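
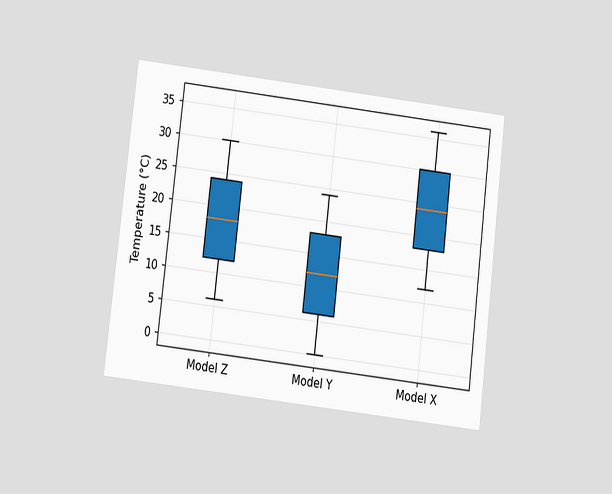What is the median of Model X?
24°C

The chart is tilted about 7° clockwise and viewed slightly from below. The median line in the Model X box sits at 24°C.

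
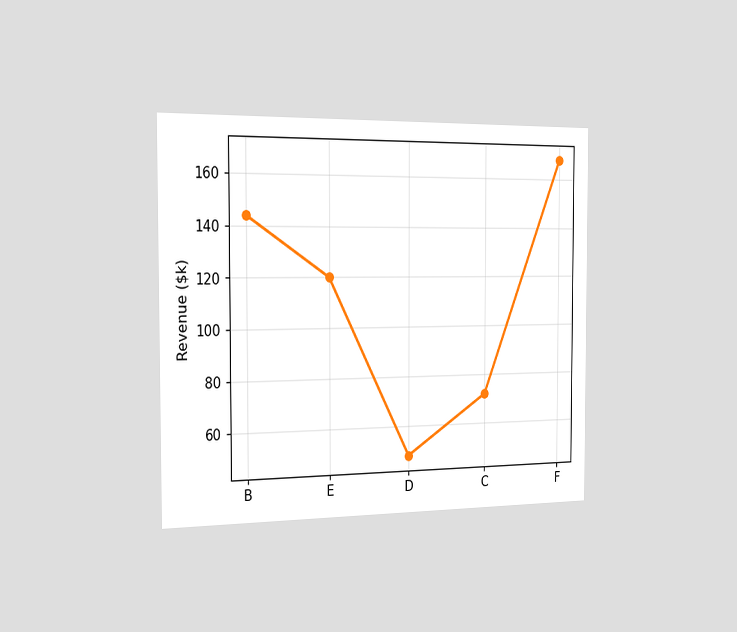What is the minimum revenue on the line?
$48k

The chart is viewed slightly from the left. The lowest point is at D, and reading across to the y-axis gives $48k.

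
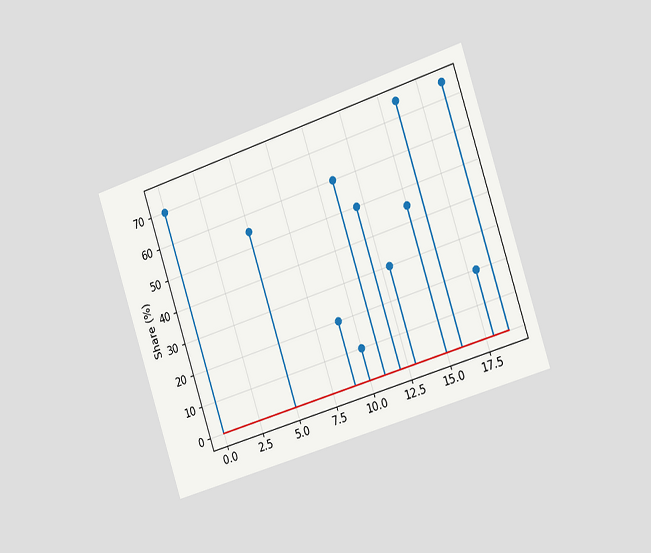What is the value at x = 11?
60%

The chart is tilted about 18° counter-clockwise and viewed slightly from the right. The stem at x=11 reaches 60%.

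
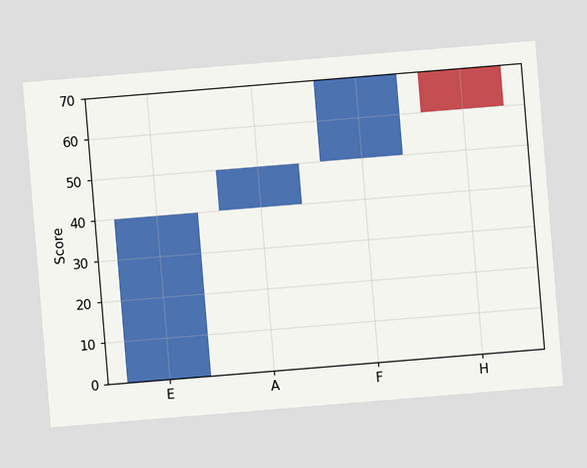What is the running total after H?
60

The chart is tilted about 5° counter-clockwise. After H the running total reaches 60.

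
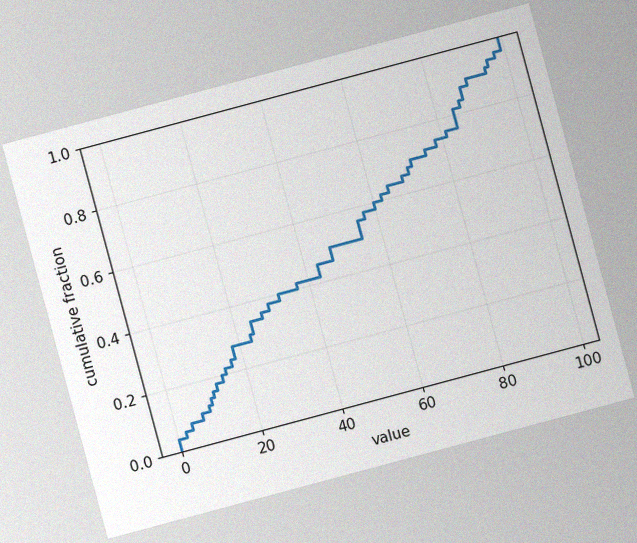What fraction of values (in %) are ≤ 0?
4%

The chart is tilted about 15° counter-clockwise, with some photo noise. At x=0 the ECDF step is at 4%.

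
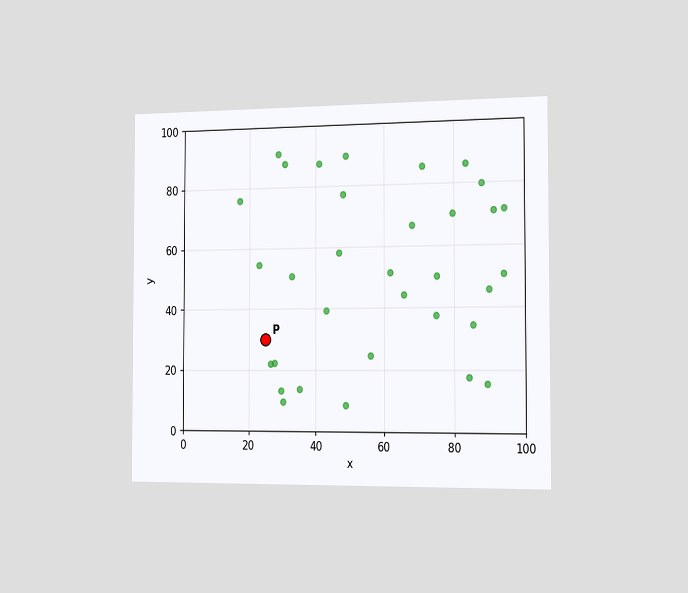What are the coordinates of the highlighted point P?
(25, 30)

The chart is viewed slightly from the right. Following the gridlines from P to each axis, P sits at (25, 30).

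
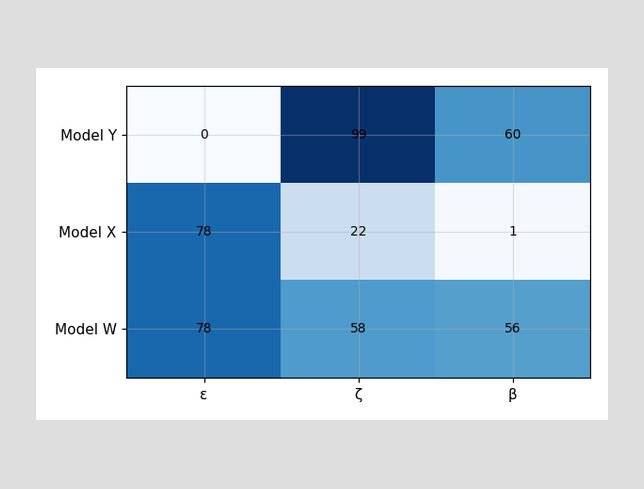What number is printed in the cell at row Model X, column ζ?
22

The (Model X, ζ) cell reads 22.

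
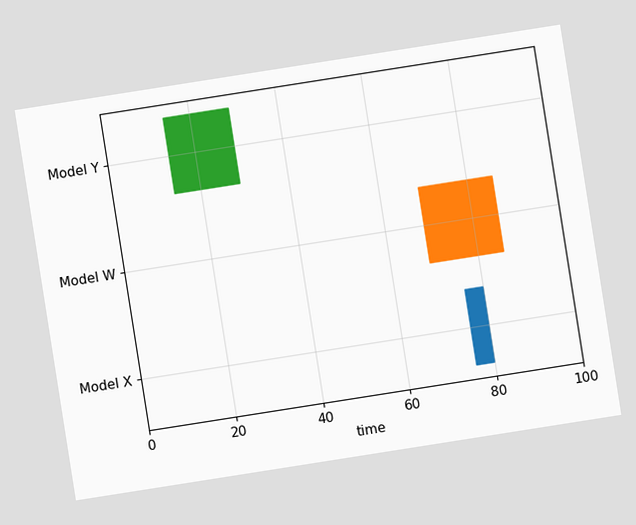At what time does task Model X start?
76

The chart is tilted about 9° counter-clockwise. The Model X bar begins at t=76.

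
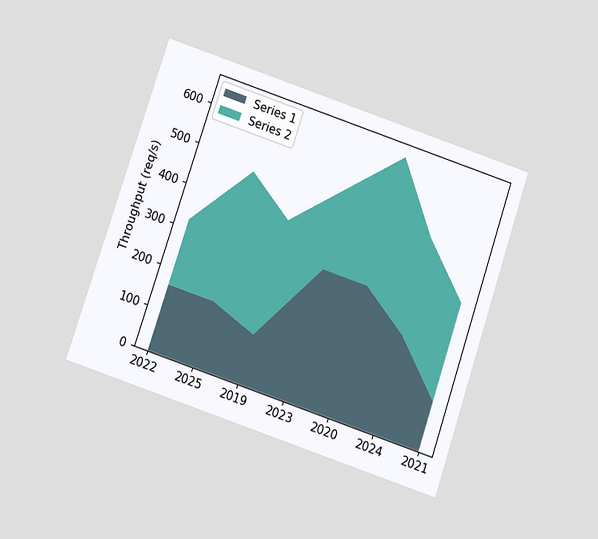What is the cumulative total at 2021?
The chart is tilted about 19° clockwise and viewed slightly from below. The stacked total at 2021 reaches 360req/s.

360req/s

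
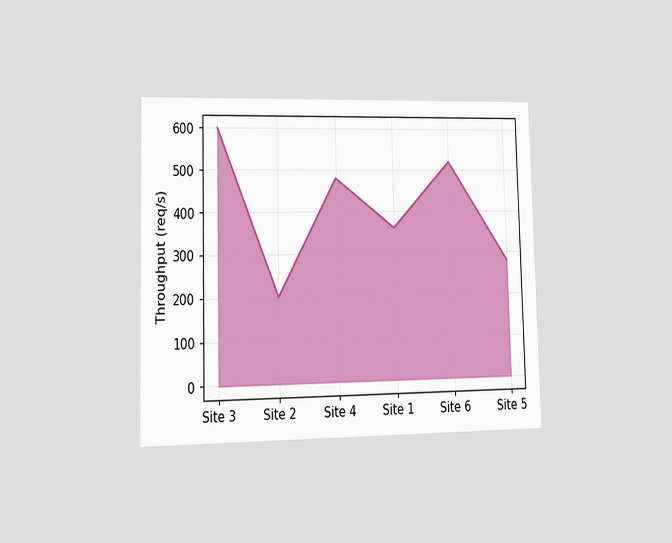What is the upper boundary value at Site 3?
The chart is viewed at a slight angle. At Site 3 the upper boundary is at 600req/s.

600req/s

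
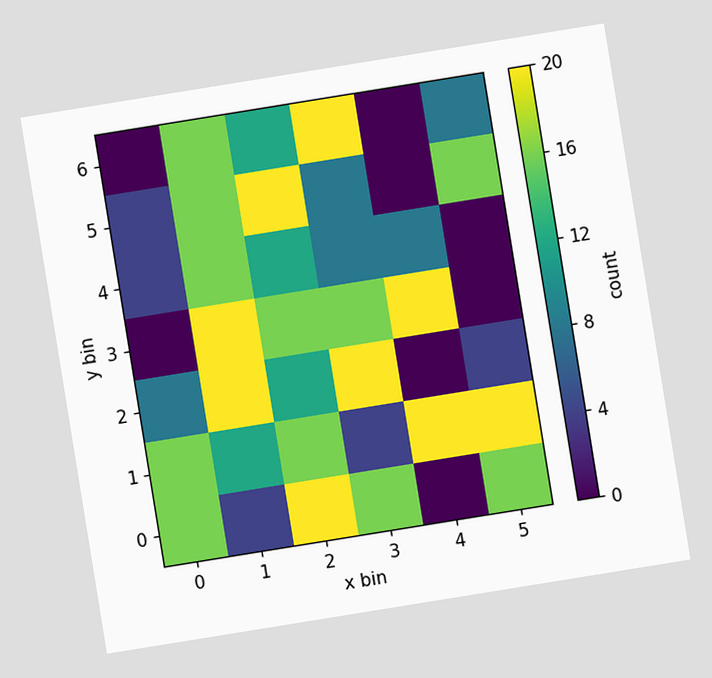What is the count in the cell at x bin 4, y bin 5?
The chart is tilted about 9° counter-clockwise. Matching the cell (4, 5) against the colorbar gives 0.

0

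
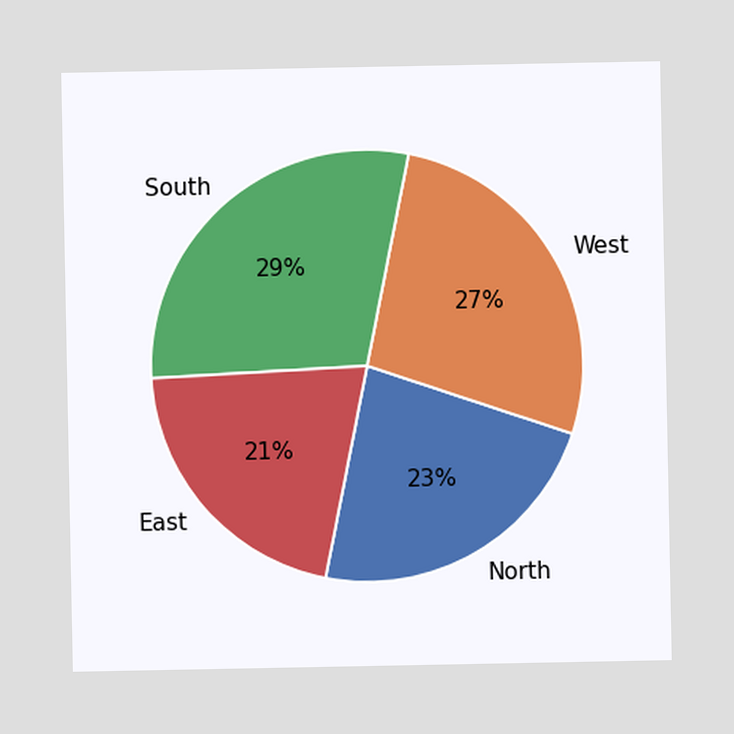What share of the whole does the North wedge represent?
23%

The North slice takes up 23% of the pie.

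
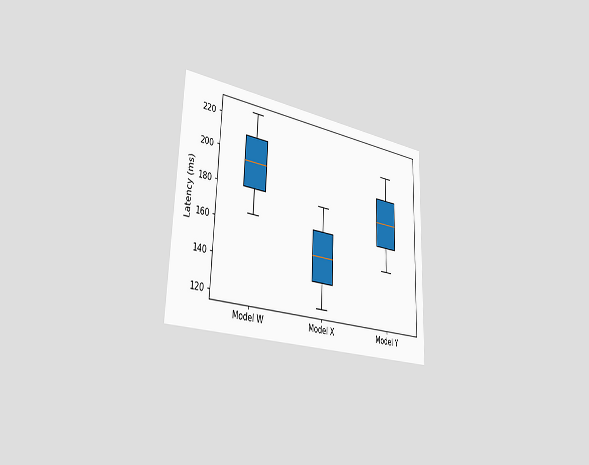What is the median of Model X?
The chart is tilted about 2° clockwise and viewed slightly from the left. The median line in the Model X box sits at 150ms.

150ms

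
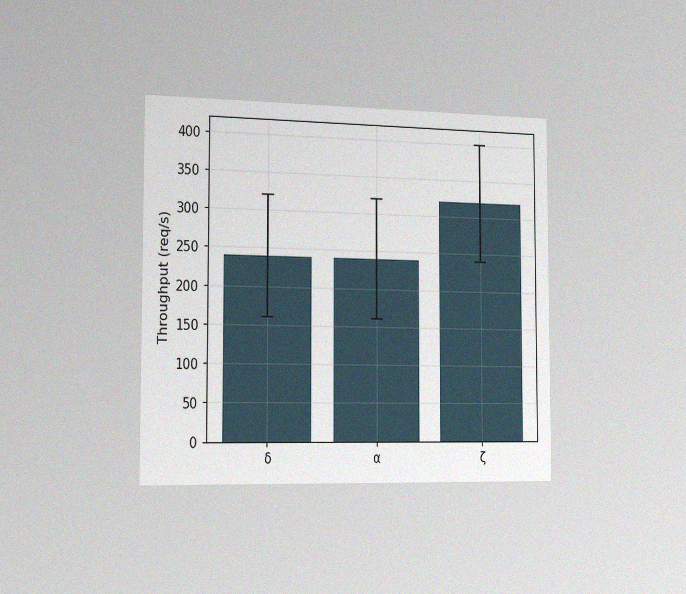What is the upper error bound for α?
The chart is viewed slightly from the left, with some photo noise. The α bar's upper whisker reaches 320req/s.

320req/s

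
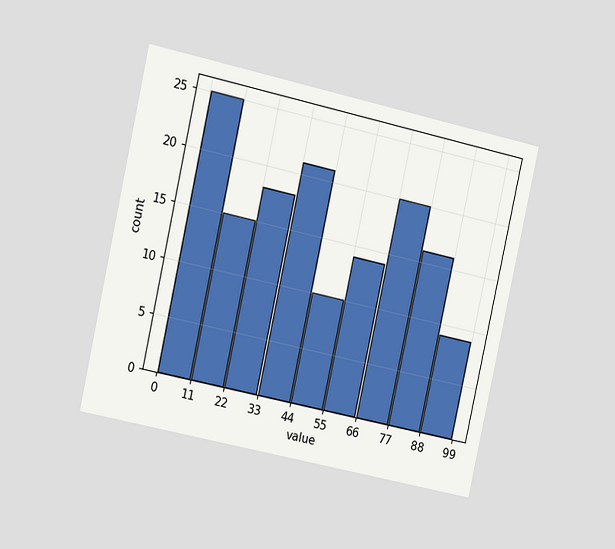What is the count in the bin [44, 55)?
10

The chart is tilted about 12° clockwise and viewed at a slight angle. The [44, 55) bin has height 10.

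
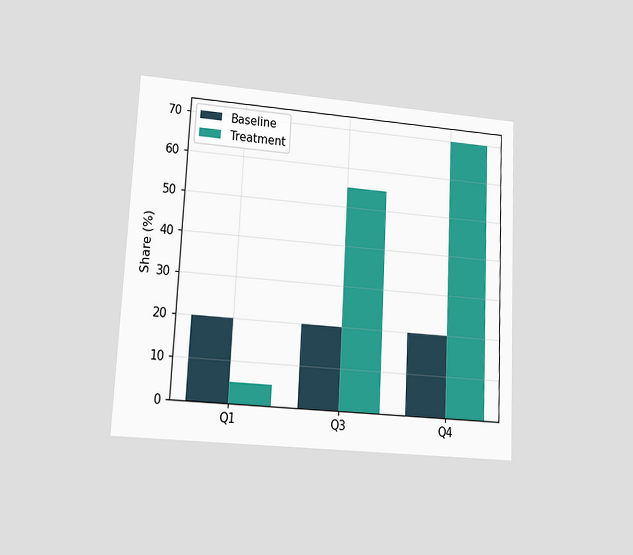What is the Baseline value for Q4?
The chart is tilted about 3° clockwise and viewed at a slight angle. The Baseline bar at Q4 reaches 20% on the y-axis.

20%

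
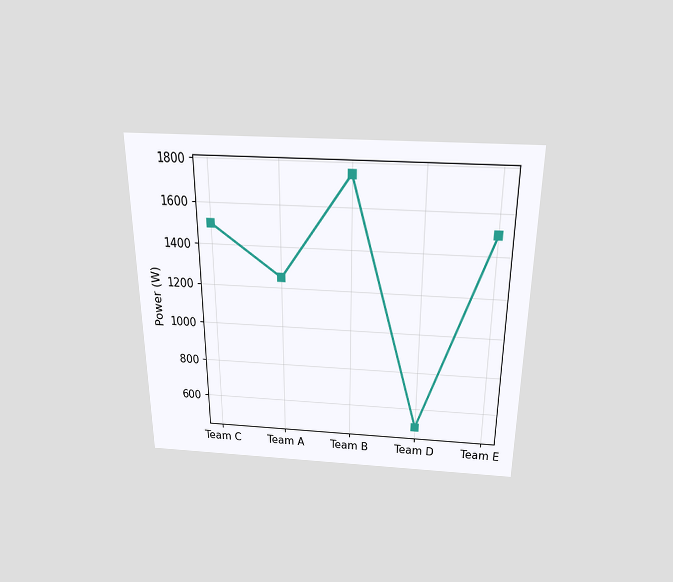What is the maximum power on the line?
1750W

The chart is viewed slightly from above. The highest point is at Team B, and reading across to the y-axis gives 1750W.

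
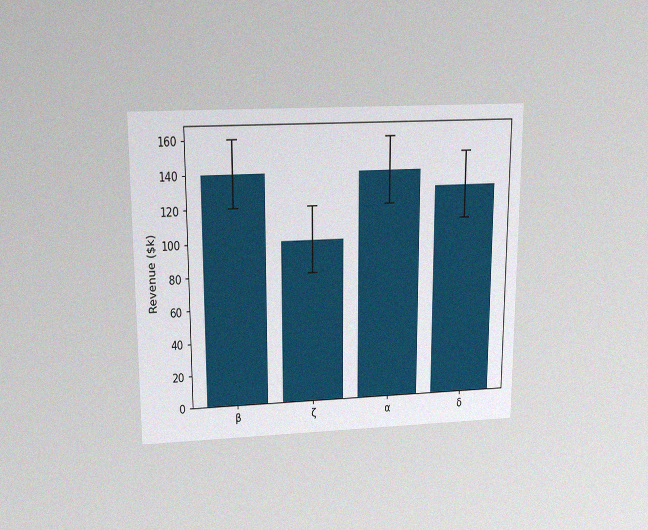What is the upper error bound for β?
The chart is viewed slightly from above, with some photo noise. The β bar's upper whisker reaches $160k.

$160k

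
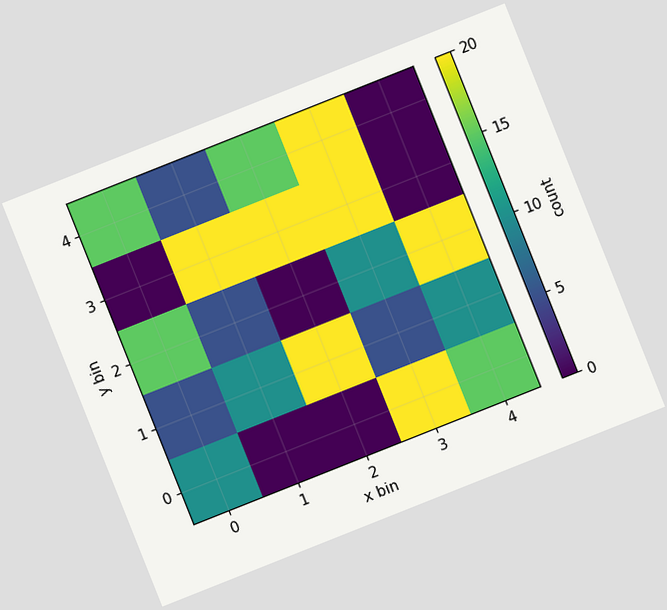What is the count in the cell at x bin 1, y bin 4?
5

The chart is tilted about 22° counter-clockwise. Matching the cell (1, 4) against the colorbar gives 5.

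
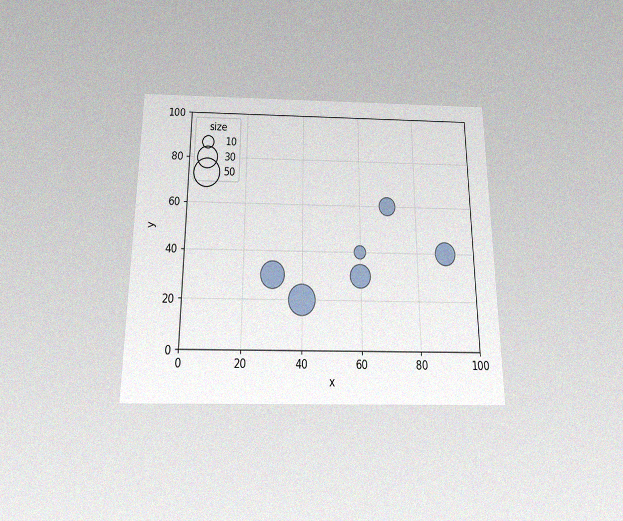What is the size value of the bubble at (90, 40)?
30

The chart is viewed slightly from below, with some photo noise. Matching the bubble at (90, 40) against the size legend gives 30.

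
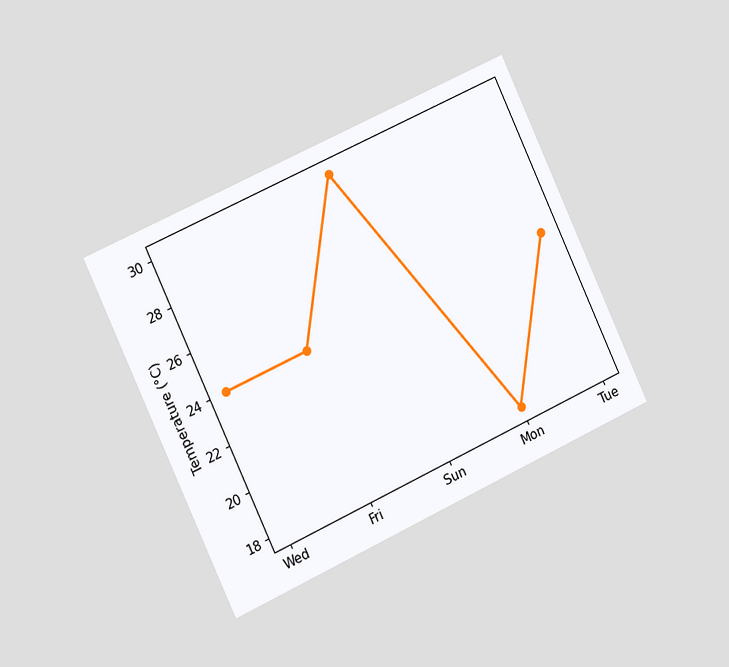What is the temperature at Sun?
The chart is tilted about 25° counter-clockwise and viewed slightly from the left. At Sun, the line is at 30°C.

30°C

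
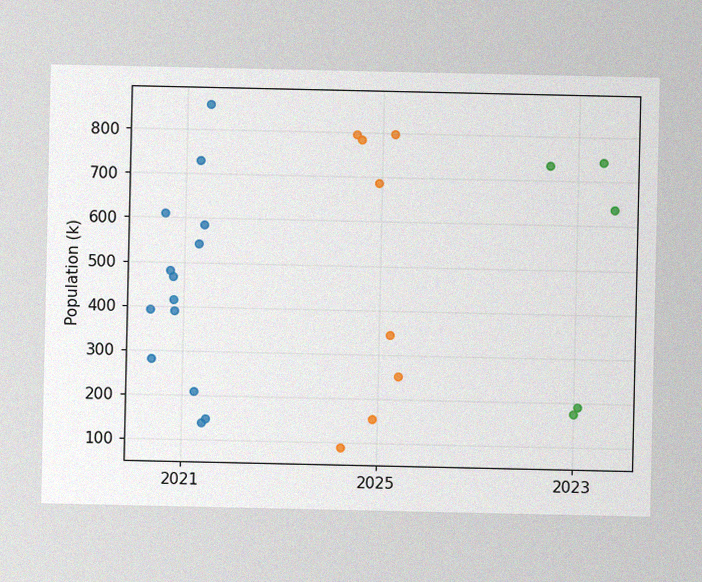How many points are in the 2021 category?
14

The image has some photo noise and uneven lighting. Counting the markers in the 2021 column gives 14.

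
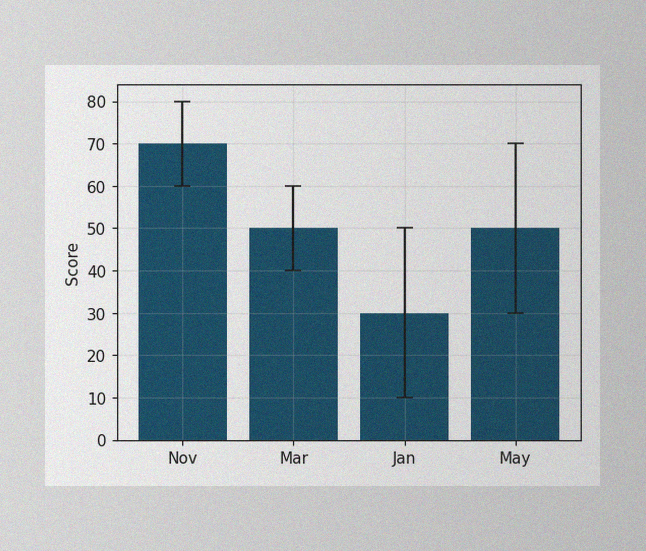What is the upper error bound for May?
The image has some photo noise and uneven lighting. The May bar's upper whisker reaches 70.

70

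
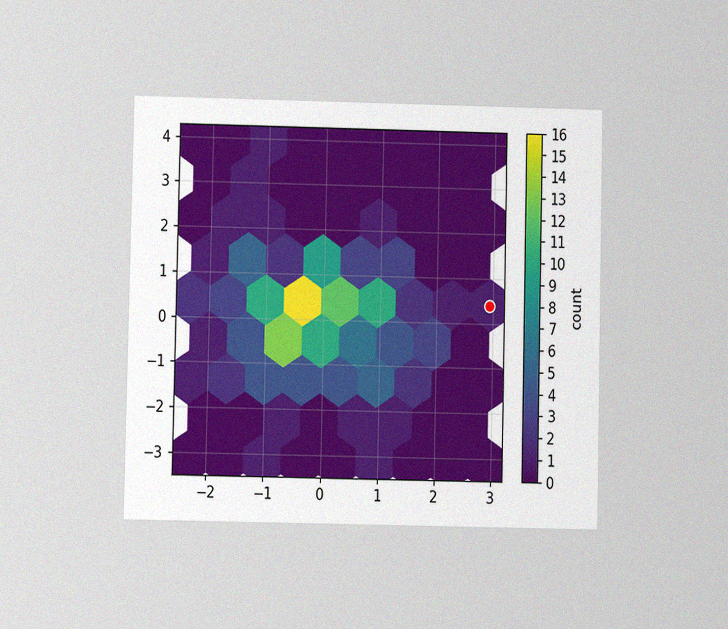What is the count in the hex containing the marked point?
The chart is viewed at a slight angle, with some photo noise. The marked hex reads 1 on the colorbar.

1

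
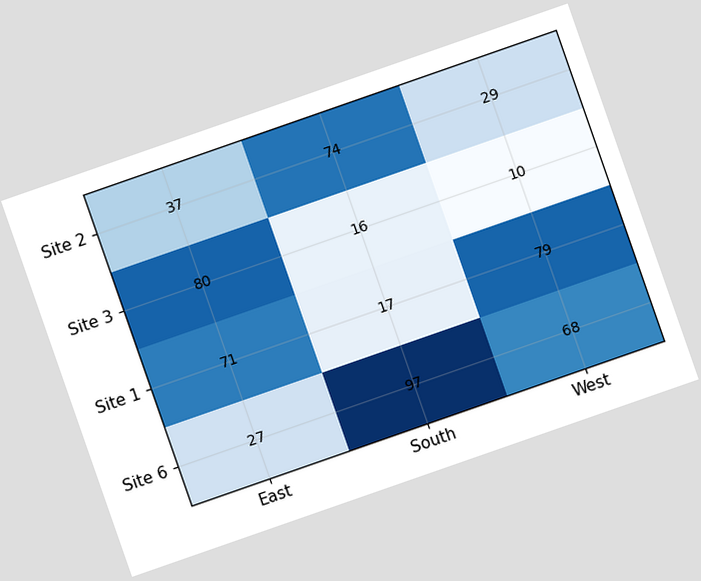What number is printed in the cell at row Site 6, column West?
68

The chart is tilted about 19° counter-clockwise. The (Site 6, West) cell reads 68.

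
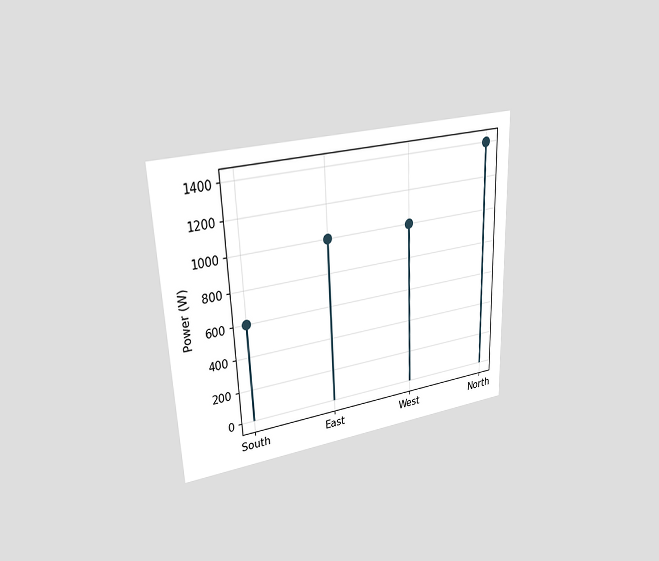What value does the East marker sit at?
The chart is tilted about 2° counter-clockwise and viewed at a slight angle. The East marker sits at 1000W.

1000W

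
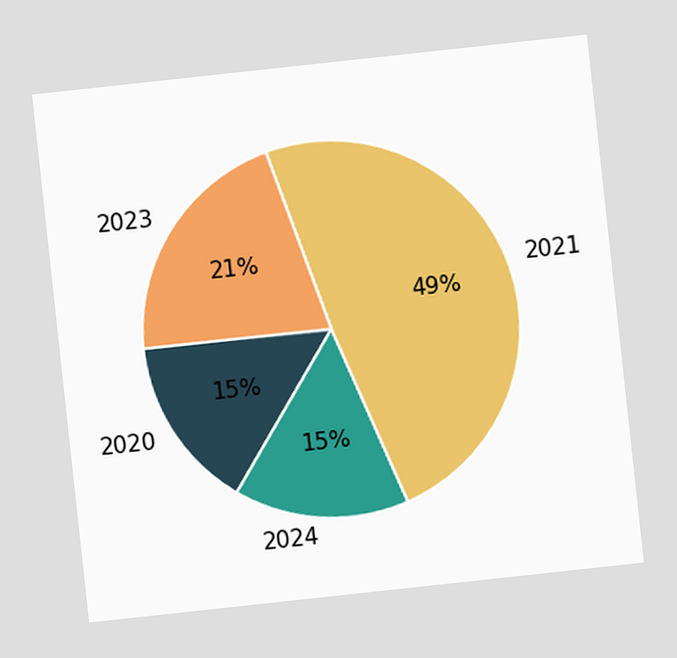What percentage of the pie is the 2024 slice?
15%

The chart is tilted about 6° counter-clockwise. The 2024 slice takes up 15% of the pie.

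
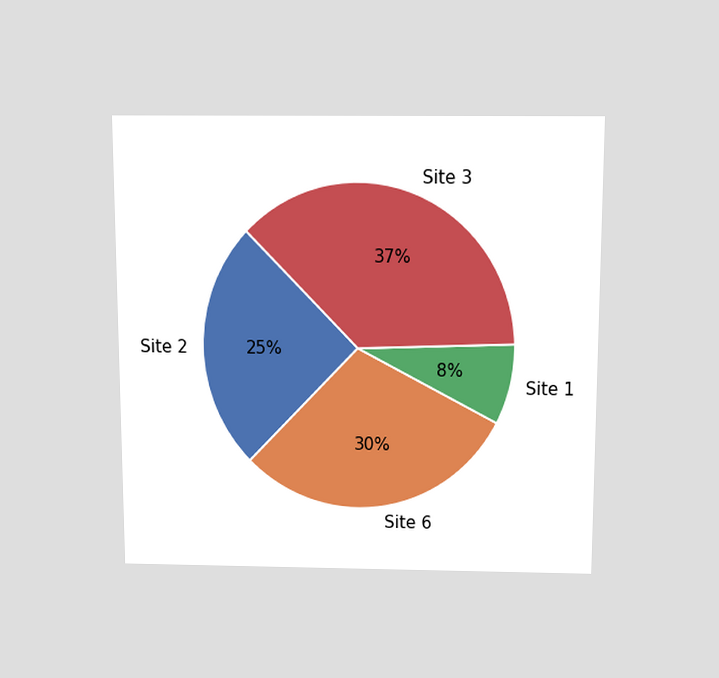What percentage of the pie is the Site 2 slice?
The chart is viewed slightly from above. The Site 2 slice takes up 25% of the pie.

25%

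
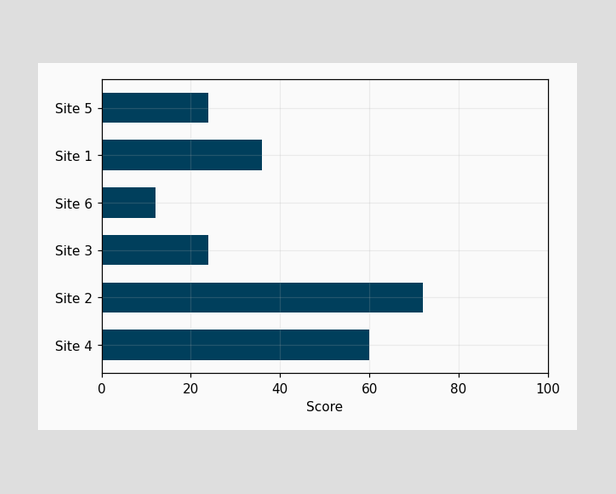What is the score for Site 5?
Reading along the chart's x-axis, the Site 5 bar reaches 24.

24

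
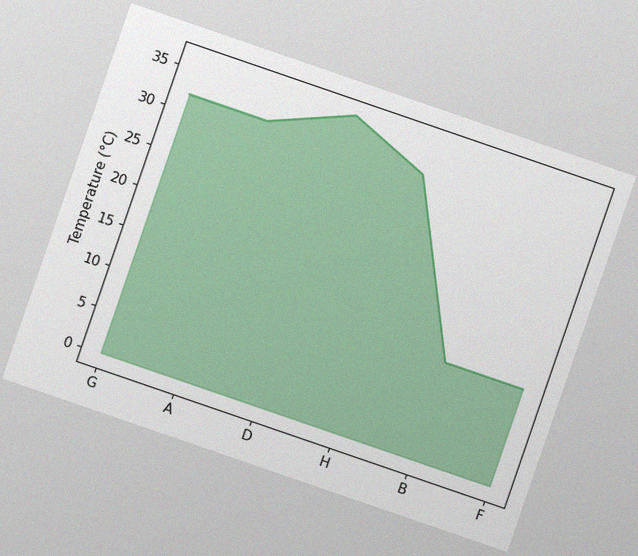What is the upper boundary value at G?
32°C

The chart is tilted about 19° clockwise, with some photo noise. At G the upper boundary is at 32°C.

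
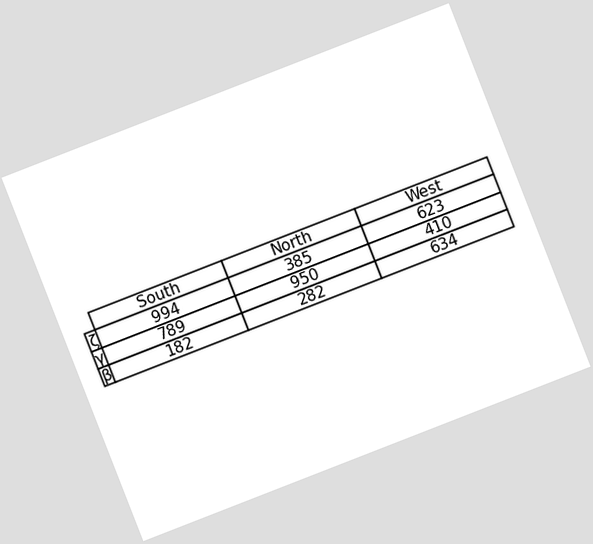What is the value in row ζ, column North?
The chart is tilted about 21° counter-clockwise. The (ζ, North) cell reads 385.

385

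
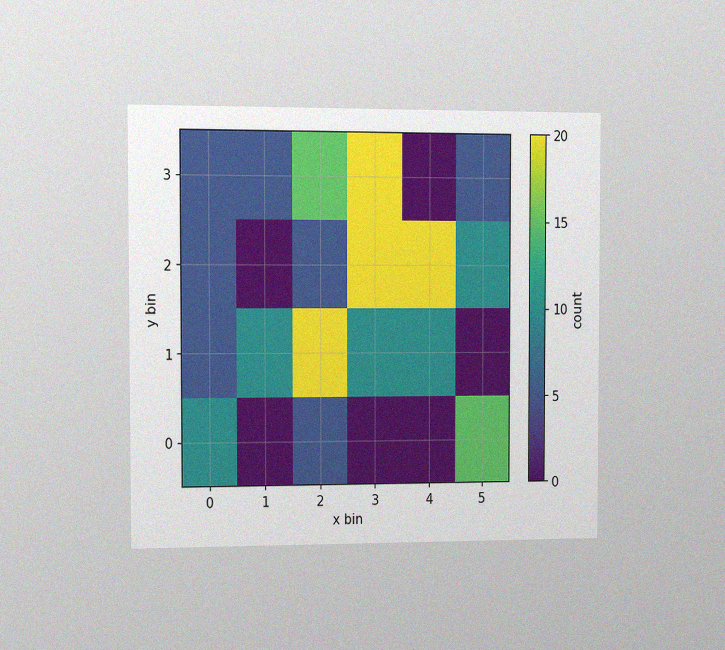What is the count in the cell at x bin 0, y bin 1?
5

The chart is viewed at a slight angle, with some photo noise. Matching the cell (0, 1) against the colorbar gives 5.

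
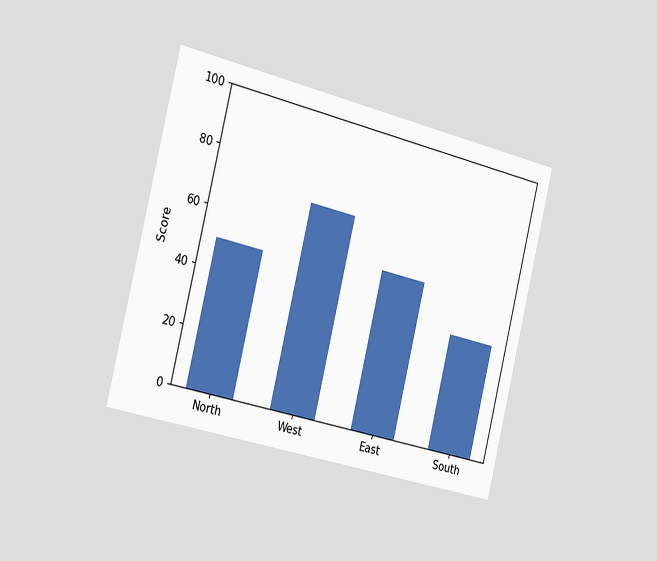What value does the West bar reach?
70

The chart is tilted about 14° clockwise and viewed slightly from the left. Reading along the chart's y-axis, the West bar reaches 70.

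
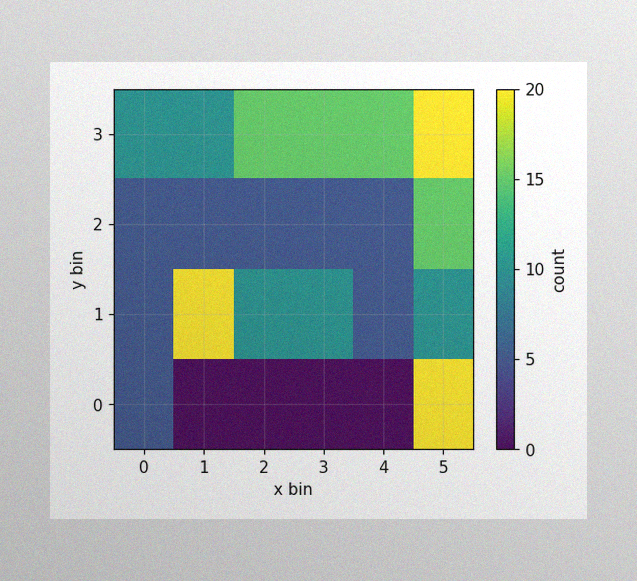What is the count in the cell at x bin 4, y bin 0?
0

The image has some photo noise and uneven lighting. Matching the cell (4, 0) against the colorbar gives 0.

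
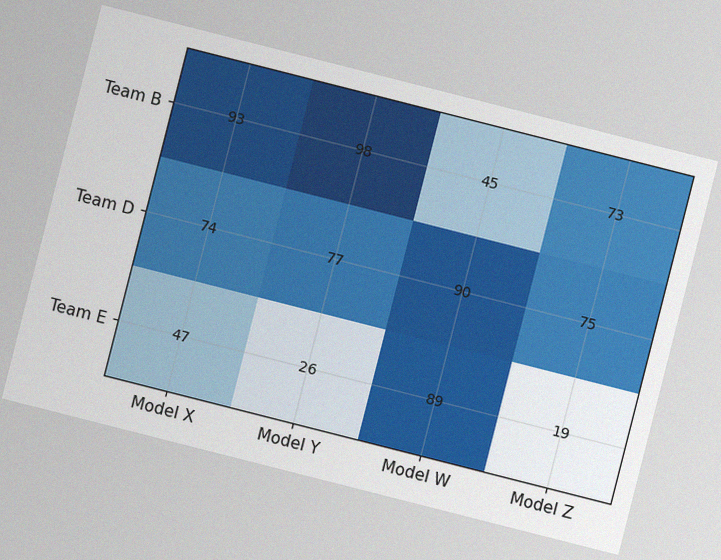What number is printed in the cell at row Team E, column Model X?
47

The chart is tilted about 14° clockwise, with some photo noise. The (Team E, Model X) cell reads 47.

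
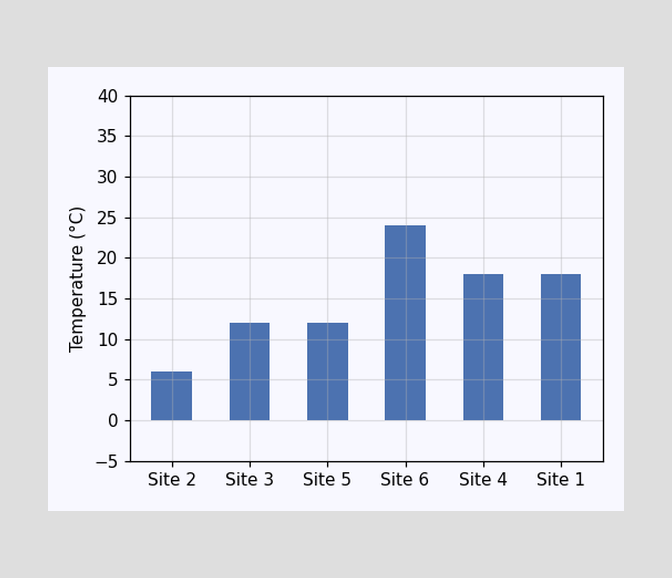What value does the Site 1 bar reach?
Reading along the chart's y-axis, the Site 1 bar reaches 18°C.

18°C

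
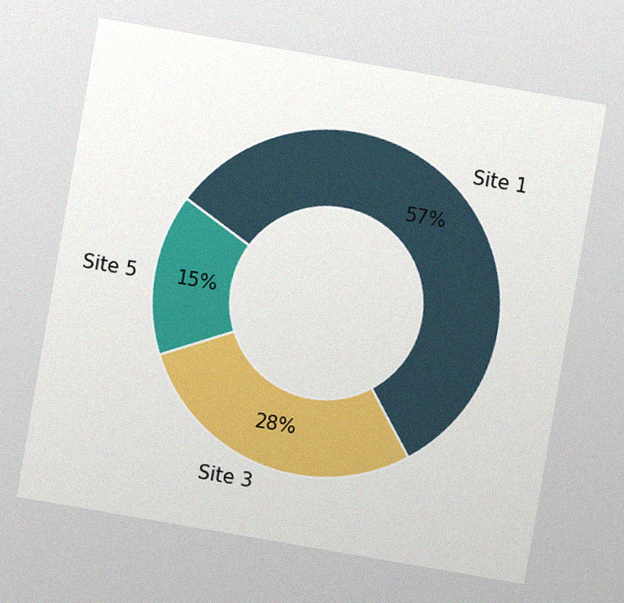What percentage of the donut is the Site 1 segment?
57%

The chart is tilted about 10° clockwise, with some photo noise. The Site 1 segment takes up 57% of the ring.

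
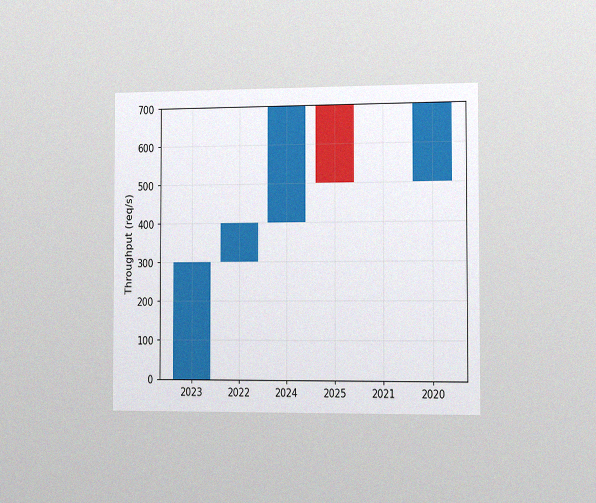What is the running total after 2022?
The chart is viewed slightly from the right, with some photo noise. After 2022 the running total reaches 400req/s.

400req/s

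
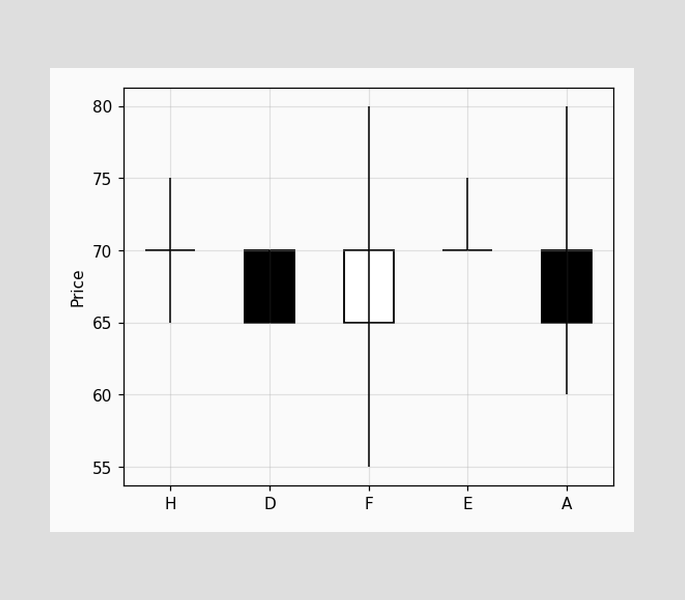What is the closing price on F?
70

The F candle closes at 70.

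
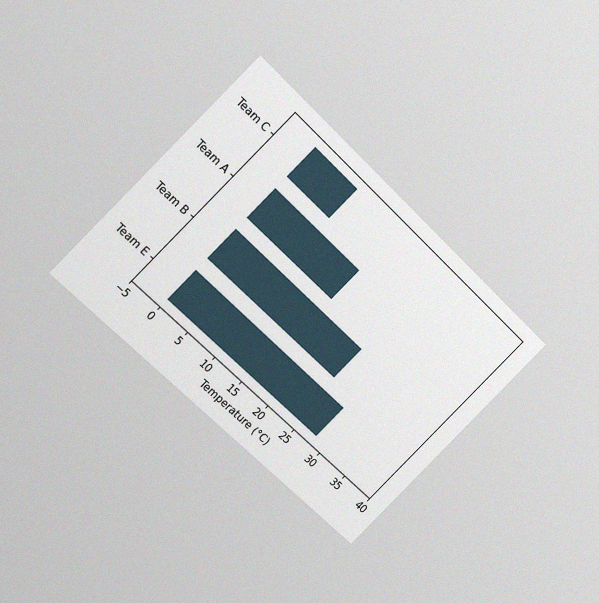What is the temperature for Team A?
The chart is tilted about 45° clockwise and viewed at a slight angle, with some photo noise. Reading along the chart's x-axis, the Team A bar reaches 16°C.

16°C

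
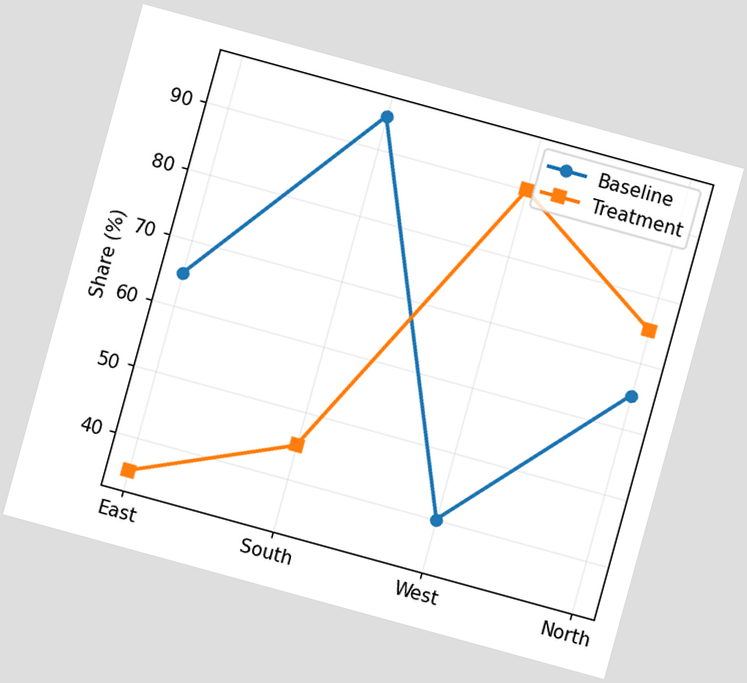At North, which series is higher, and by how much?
Treatment, by 10%

The chart is tilted about 15° clockwise. At North, Treatment sits above the other line by 10%.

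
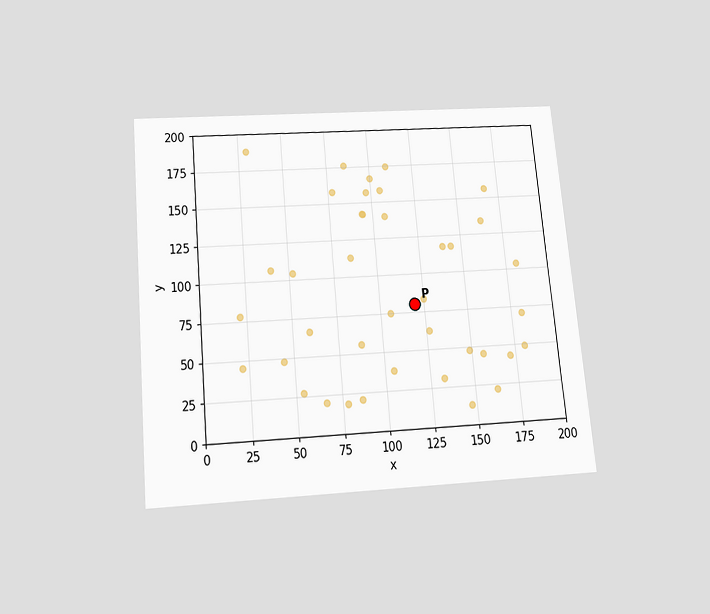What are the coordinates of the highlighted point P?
The chart is tilted about 5° counter-clockwise and viewed slightly from below. Following the gridlines from P to each axis, P sits at (120, 80).

(120, 80)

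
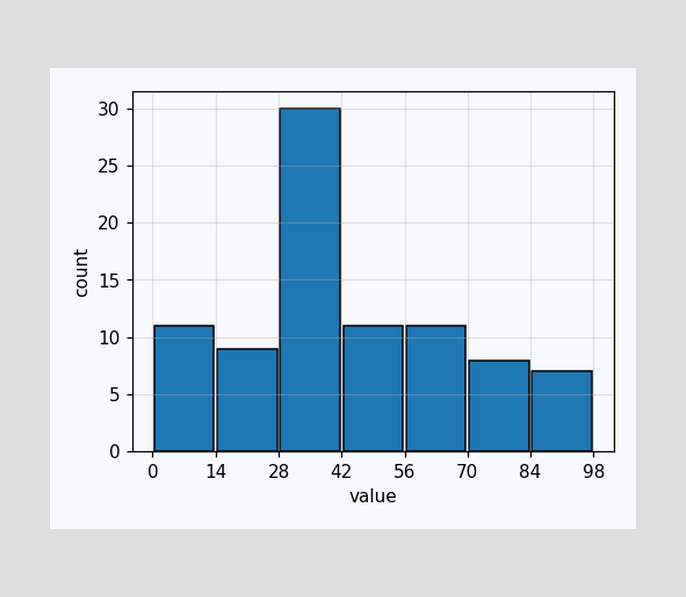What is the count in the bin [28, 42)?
The [28, 42) bin has height 30.

30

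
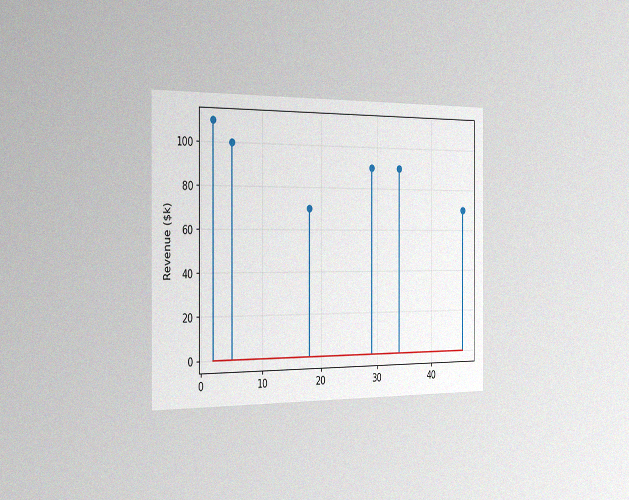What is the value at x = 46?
The chart is viewed slightly from the left, with some photo noise. The stem at x=46 reaches $70k.

$70k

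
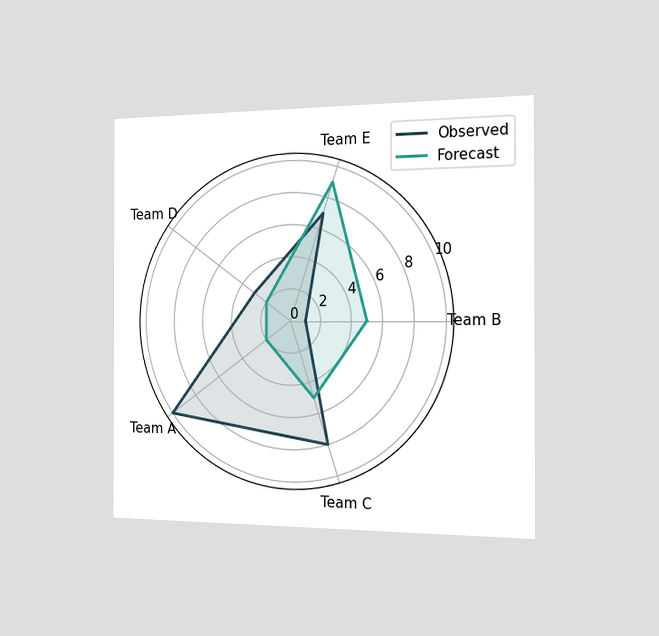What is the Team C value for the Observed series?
8

The chart is viewed slightly from the right. On the Team C axis, Observed reaches 8.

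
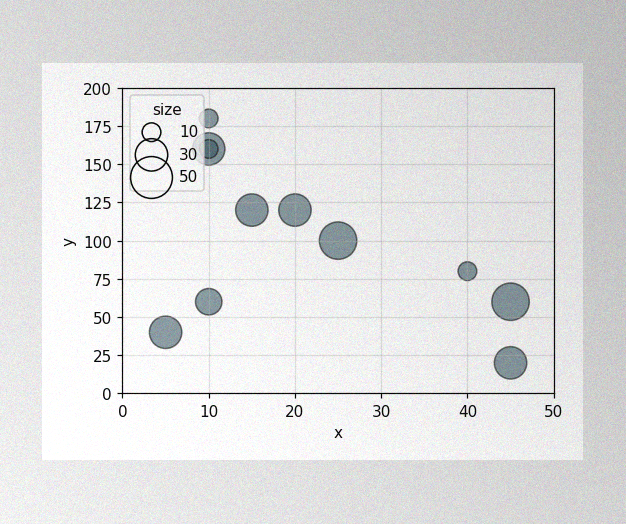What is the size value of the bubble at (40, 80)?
The image has some photo noise and uneven lighting. Matching the bubble at (40, 80) against the size legend gives 10.

10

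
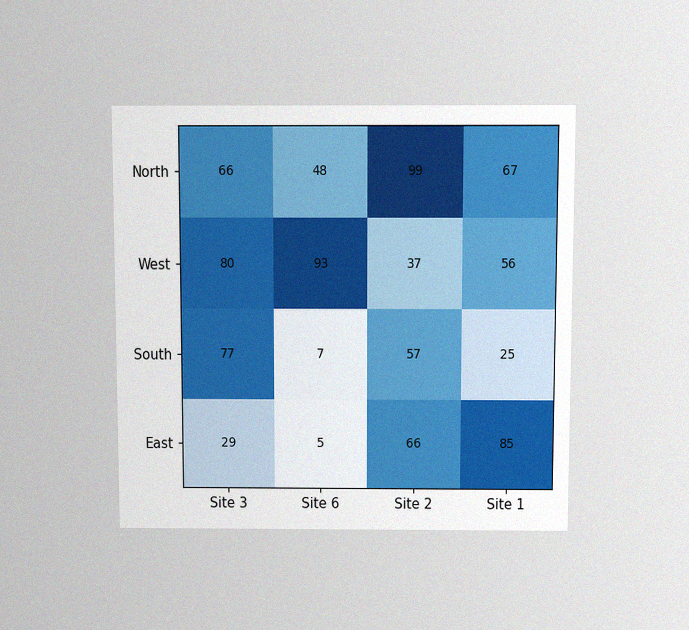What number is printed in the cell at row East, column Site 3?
The chart is viewed slightly from above, with some photo noise. The (East, Site 3) cell reads 29.

29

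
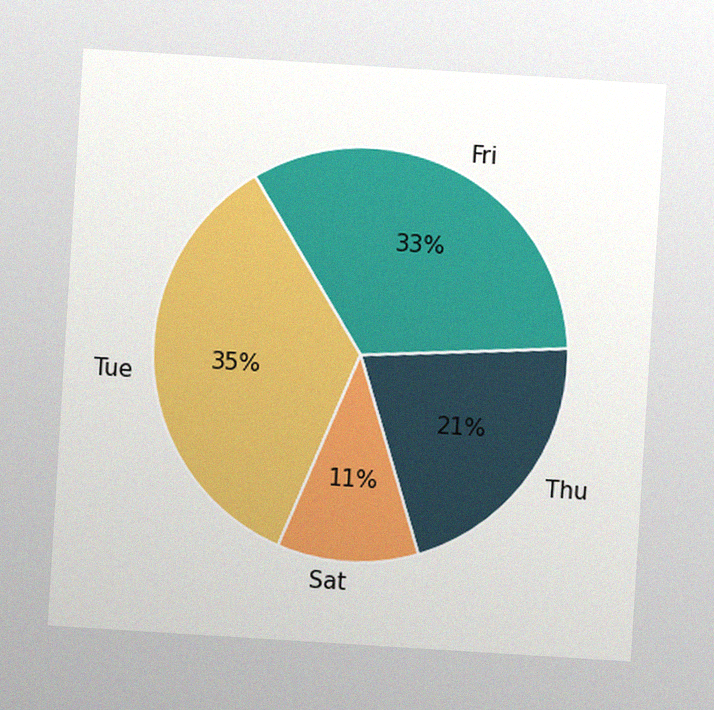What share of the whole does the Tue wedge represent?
35%

The chart is tilted about 4° clockwise, with some photo noise. The Tue slice takes up 35% of the pie.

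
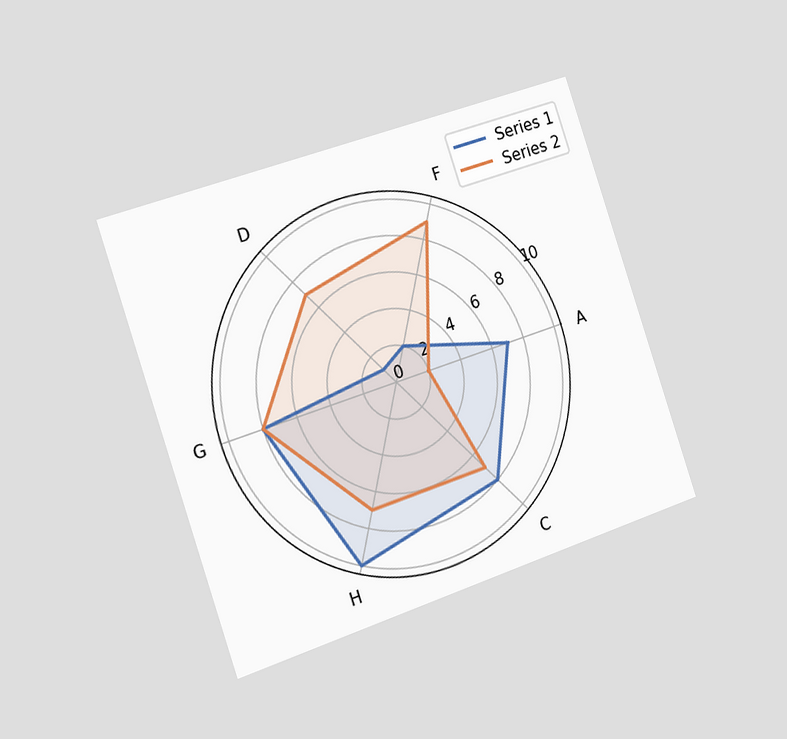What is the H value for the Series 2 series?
7

The chart is tilted about 19° counter-clockwise and viewed slightly from the left. On the H axis, Series 2 reaches 7.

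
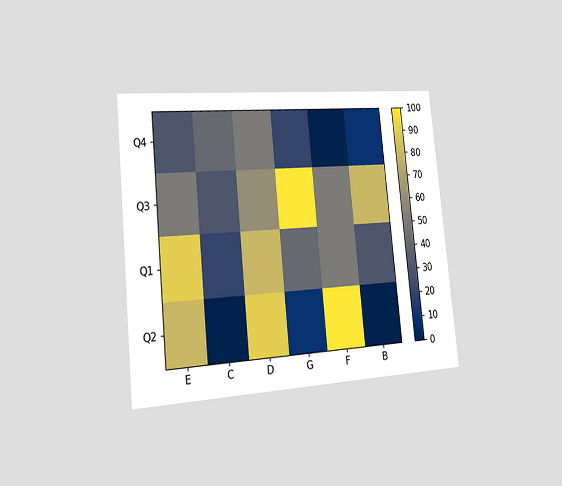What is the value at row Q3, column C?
30

The chart is tilted about 5° counter-clockwise and viewed slightly from the left. Matching cell (Q3, C) against the colorbar gives 30.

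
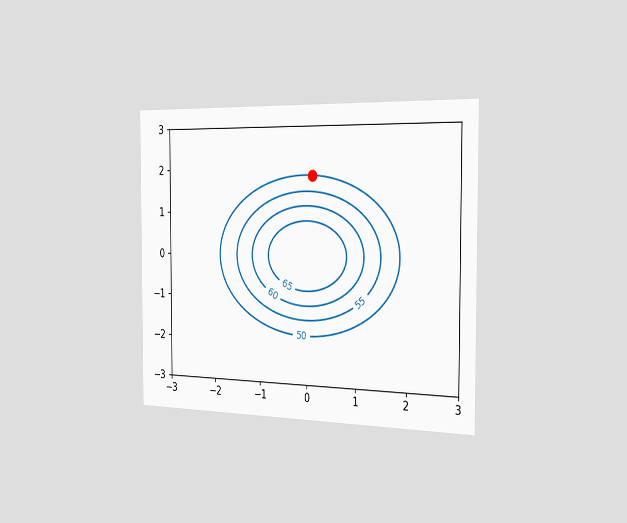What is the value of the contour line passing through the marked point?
50

The chart is viewed slightly from the right. The marked point sits on the contour labelled 50.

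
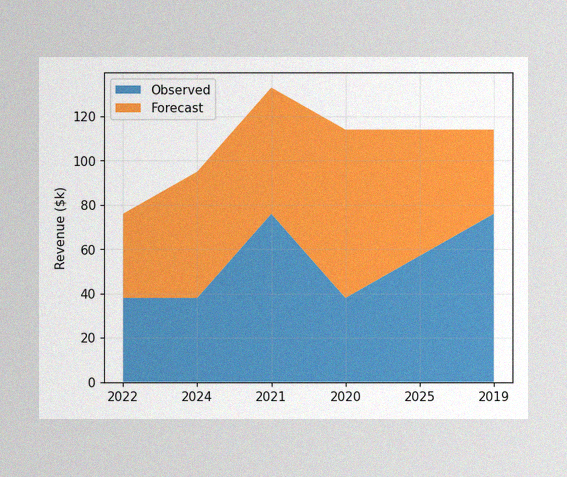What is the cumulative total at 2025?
$114k

The image has some photo noise and uneven lighting. The stacked total at 2025 reaches $114k.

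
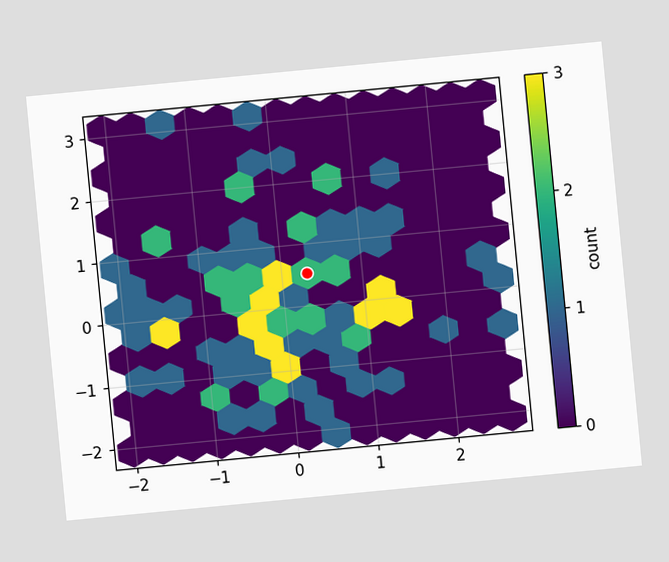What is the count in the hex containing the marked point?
2

The chart is tilted about 5° counter-clockwise. The marked hex reads 2 on the colorbar.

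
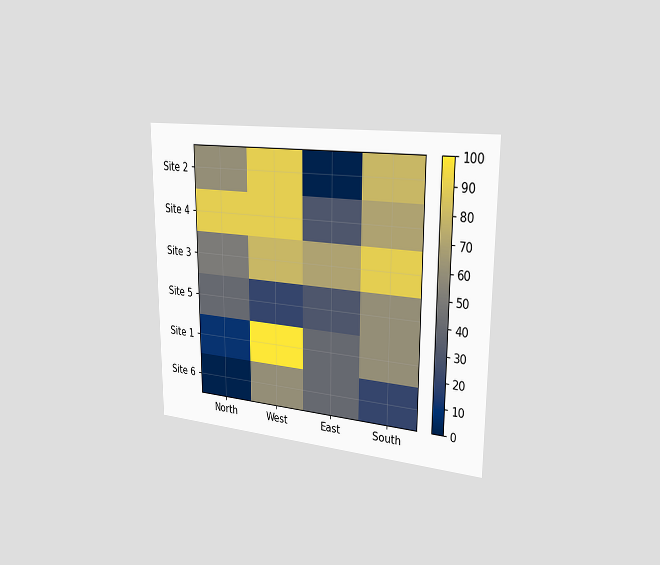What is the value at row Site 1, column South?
The chart is viewed slightly from the right. Matching cell (Site 1, South) against the colorbar gives 60.

60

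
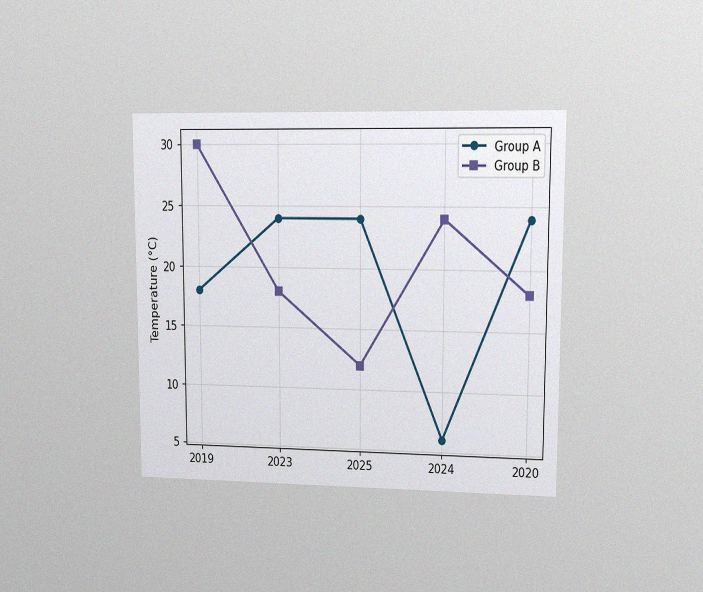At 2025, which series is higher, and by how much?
Group A, by 12°C

The chart is viewed at a slight angle, with some photo noise. At 2025, Group A sits above the other line by 12°C.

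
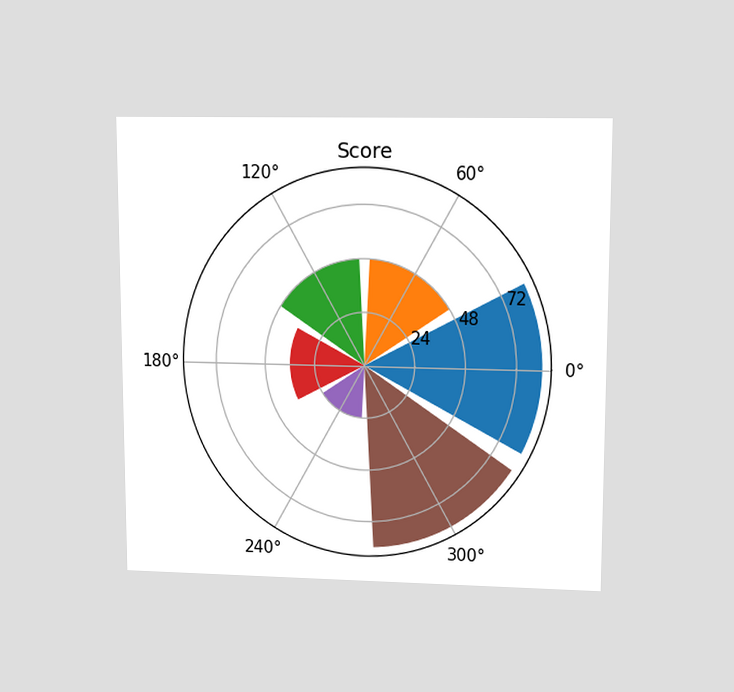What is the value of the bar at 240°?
24

The chart is viewed at a slight angle. The bar at 240° reaches 24 on the radial axis.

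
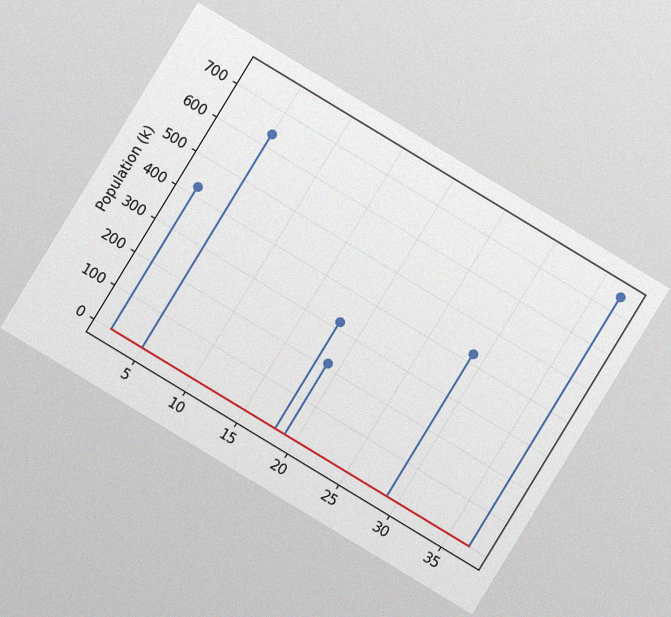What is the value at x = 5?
The chart is tilted about 31° clockwise, with some photo noise. The stem at x=5 reaches 636k.

636k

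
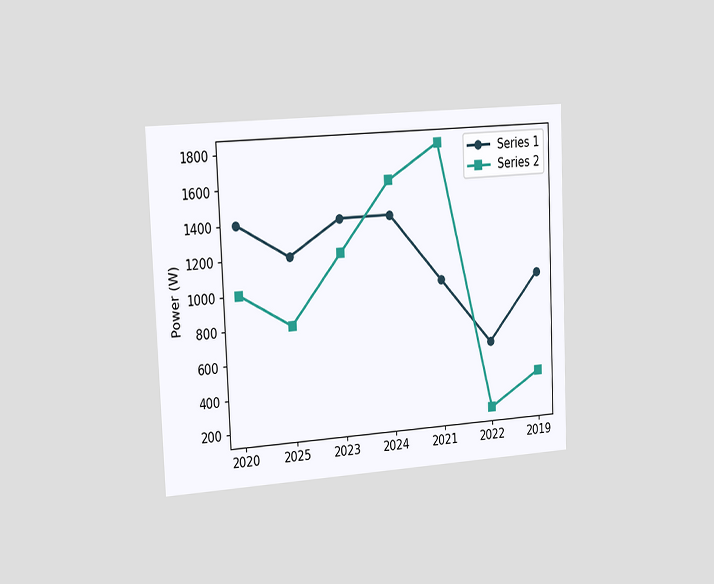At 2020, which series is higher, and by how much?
The chart is tilted about 3° counter-clockwise and viewed slightly from the left. At 2020, Series 1 sits above the other line by 400W.

Series 1, by 400W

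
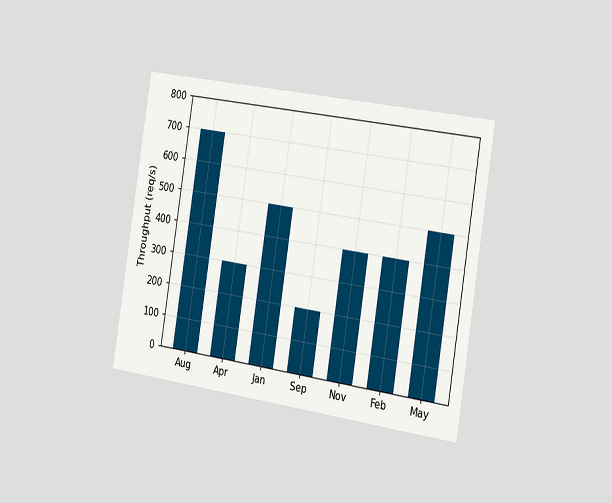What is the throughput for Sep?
The chart is tilted about 9° clockwise and viewed slightly from the right. Reading along the chart's y-axis, the Sep bar reaches 200req/s.

200req/s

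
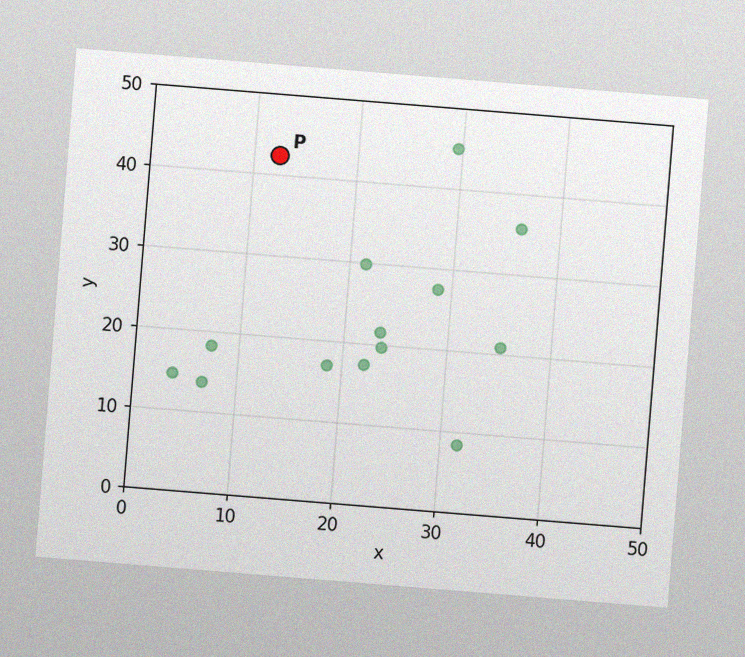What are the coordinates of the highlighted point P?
(12.5, 42.5)

The chart is tilted about 5° clockwise, with some photo noise. Following the gridlines from P to each axis, P sits at (12.5, 42.5).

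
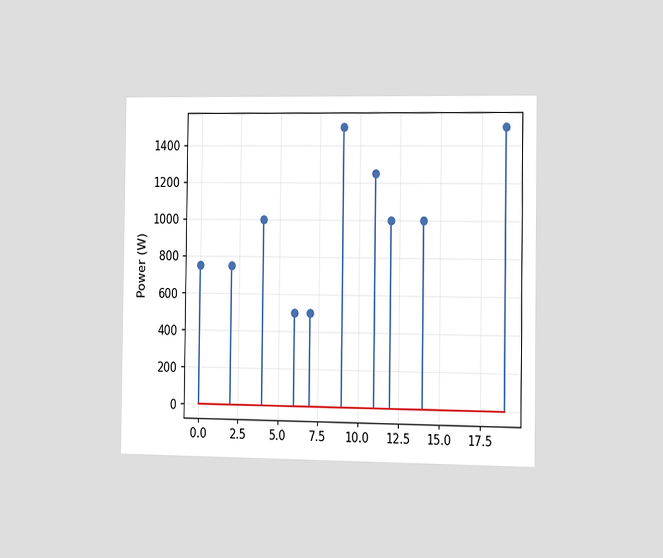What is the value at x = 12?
The chart is viewed at a slight angle. The stem at x=12 reaches 1000W.

1000W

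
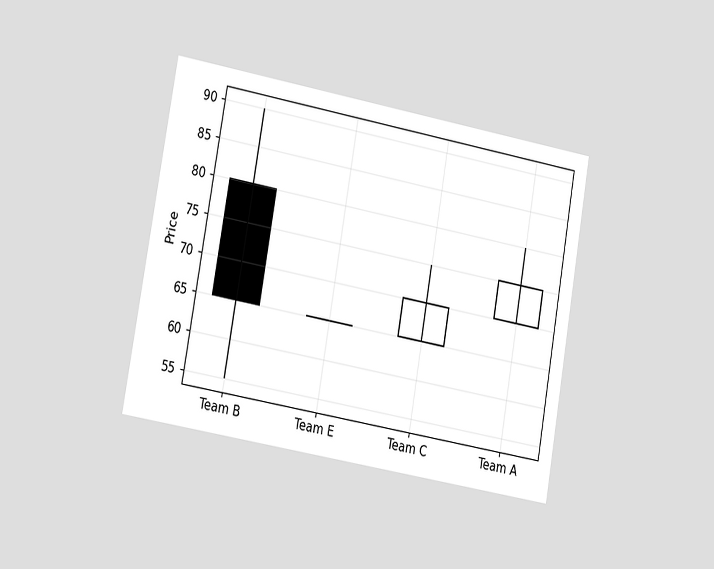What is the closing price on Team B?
The chart is tilted about 10° clockwise and viewed at a slight angle. The Team B candle closes at 65.

65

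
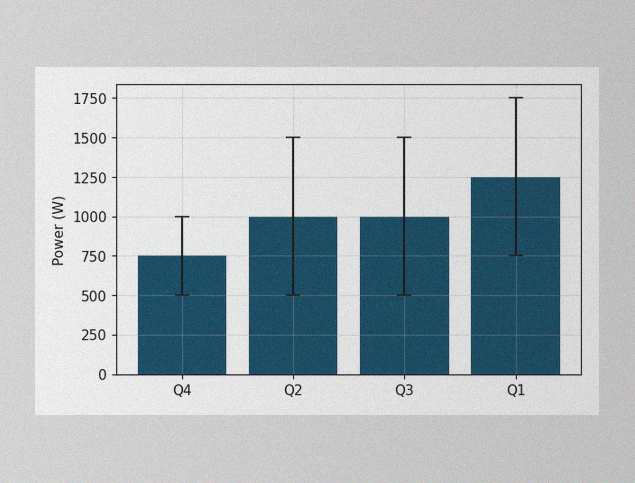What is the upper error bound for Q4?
The image has some photo noise and uneven lighting. The Q4 bar's upper whisker reaches 1000W.

1000W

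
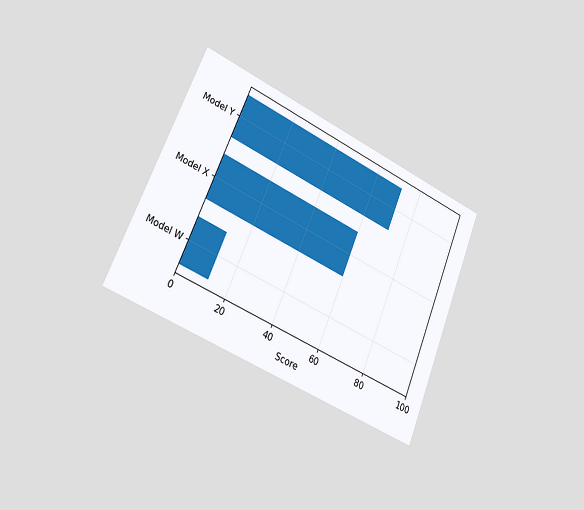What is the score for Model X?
The chart is tilted about 23° clockwise and viewed slightly from the left. Reading along the chart's x-axis, the Model X bar reaches 60.

60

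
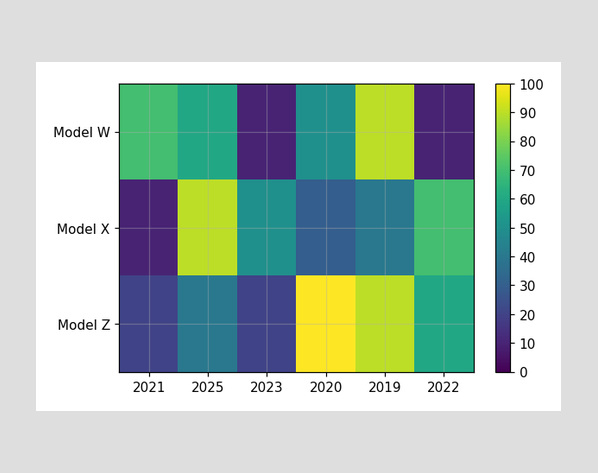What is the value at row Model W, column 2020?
50

Matching cell (Model W, 2020) against the colorbar gives 50.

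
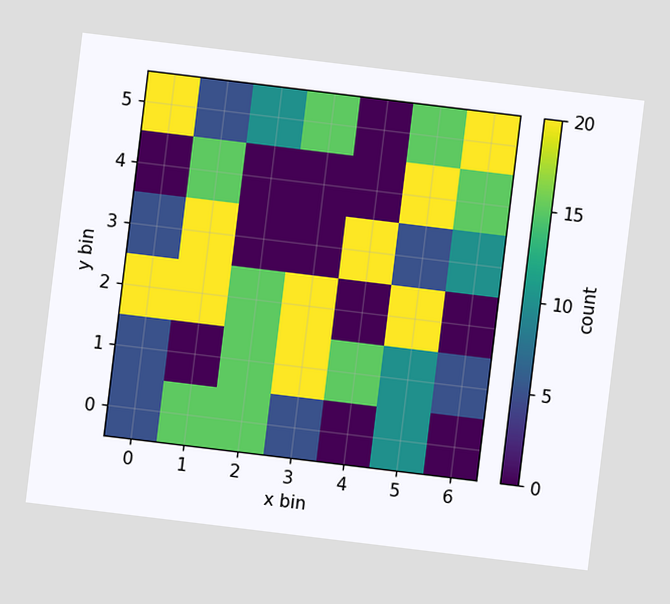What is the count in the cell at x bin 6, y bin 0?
0

The chart is tilted about 7° clockwise. Matching the cell (6, 0) against the colorbar gives 0.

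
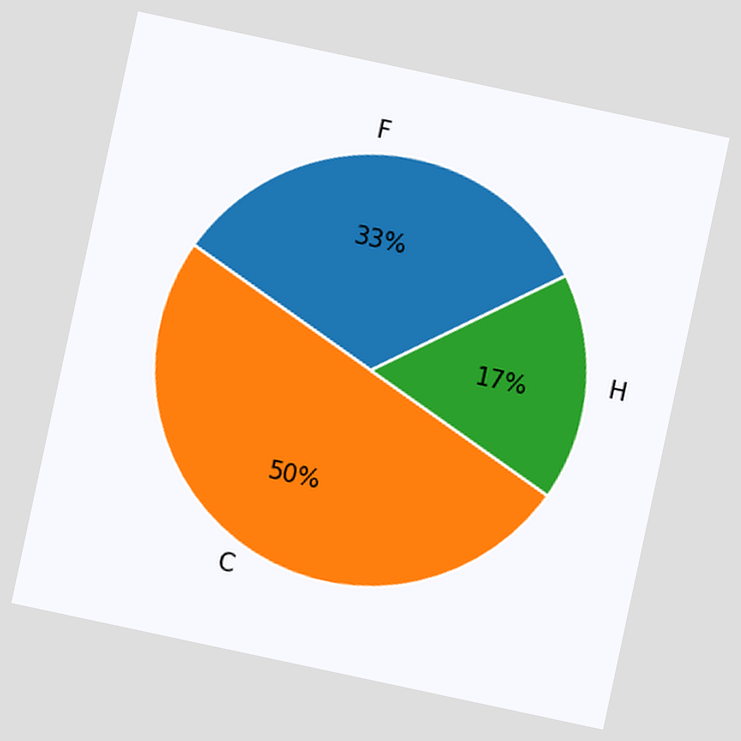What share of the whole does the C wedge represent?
The chart is tilted about 12° clockwise. The C slice takes up 50% of the pie.

50%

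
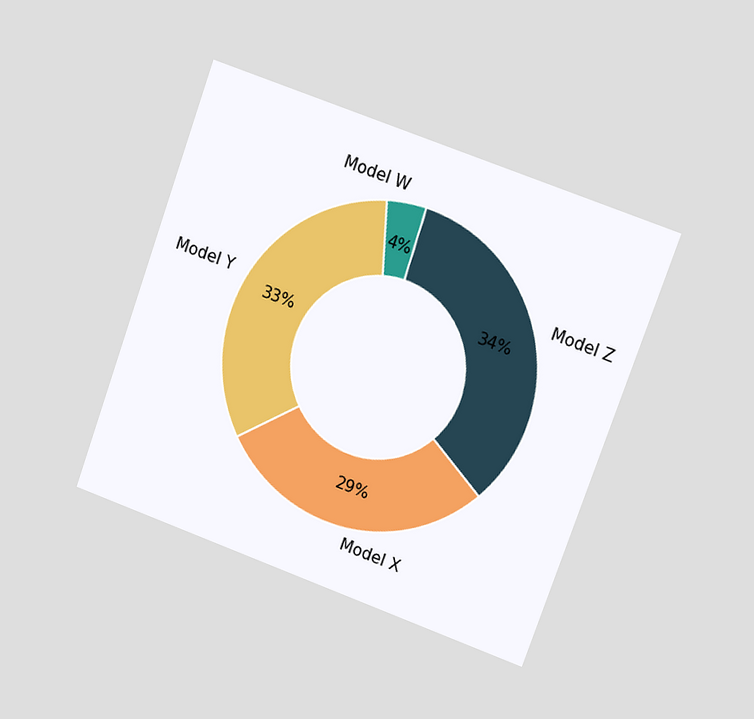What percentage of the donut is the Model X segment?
29%

The chart is tilted about 20° clockwise and viewed at a slight angle. The Model X segment takes up 29% of the ring.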